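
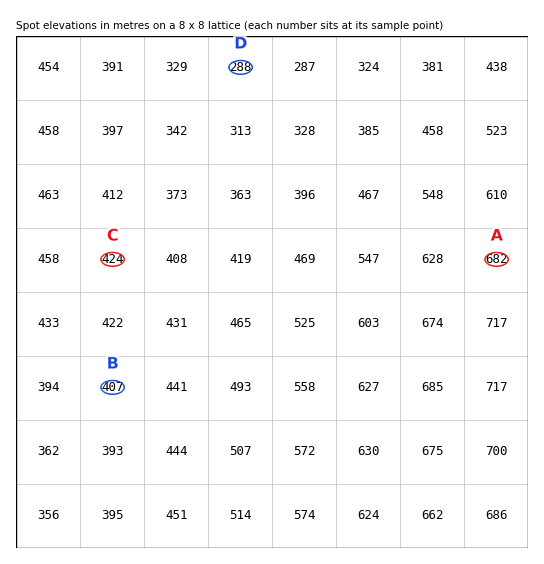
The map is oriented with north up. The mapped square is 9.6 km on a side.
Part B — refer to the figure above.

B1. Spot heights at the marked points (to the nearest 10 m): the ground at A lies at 680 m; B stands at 410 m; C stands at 420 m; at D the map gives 290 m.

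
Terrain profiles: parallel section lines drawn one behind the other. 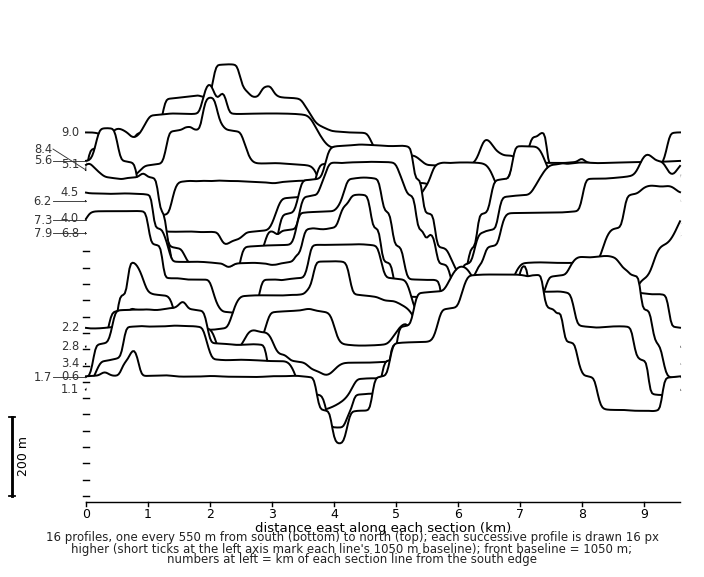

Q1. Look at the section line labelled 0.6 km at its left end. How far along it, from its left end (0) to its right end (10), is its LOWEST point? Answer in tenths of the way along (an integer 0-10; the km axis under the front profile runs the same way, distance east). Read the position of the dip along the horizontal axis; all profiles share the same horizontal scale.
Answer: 4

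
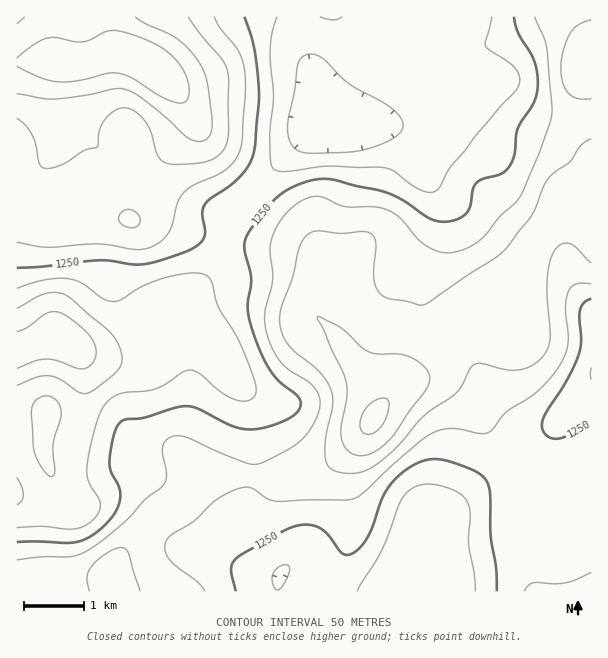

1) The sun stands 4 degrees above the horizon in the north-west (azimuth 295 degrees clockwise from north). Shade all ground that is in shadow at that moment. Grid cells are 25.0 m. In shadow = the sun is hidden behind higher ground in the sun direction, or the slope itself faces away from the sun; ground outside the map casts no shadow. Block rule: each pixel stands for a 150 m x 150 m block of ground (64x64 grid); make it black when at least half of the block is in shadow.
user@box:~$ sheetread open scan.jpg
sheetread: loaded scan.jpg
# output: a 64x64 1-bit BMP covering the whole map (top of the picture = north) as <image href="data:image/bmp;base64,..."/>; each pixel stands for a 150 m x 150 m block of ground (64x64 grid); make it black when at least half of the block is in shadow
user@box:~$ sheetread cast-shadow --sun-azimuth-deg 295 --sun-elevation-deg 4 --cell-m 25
<image width="64" height="64" href="data:image/bmp;base64,Qk0+AgAAAAAAAD4AAAAoAAAAQAAAAEAAAAABAAEAAAAAAAACAAATCwAAEwsAAAIAAAAAAAAA////AAAAAAAAAAHwD/AAAAAMAHgH+AAAAAwAfAf8AAAADgB+B/4AAAAHAH8D/gAAAAIAP4P/AAAAAAAfg/+AAAAAAA+D/+AAAAAABwP/8AAAAAAAA//4AAAAAAAD//wAAAAAAAf//wAAAAAAB///AAAAAAAD//+AAAAAAAP//4AMAAAAA///gA4AAAAB///gDgAAAAD//+AOAAAAAP//+A4AAAAAf///BgAAAAB///8AAAAAAD/x/wAAAAAAH/D/AAAAAAAP4P8AAAAAAADAfwAAAAAAAAA/AAAAAAAAAD8AAAAAAAAAP3wAAAAAAAA//gAAAAAAAD/+AAAAAAAAP/4AAAAAAAB//gAAAAAAAH/+A+AAAAAAf/+D/gABAAA+//f/AAHAADw/9/8AAcAAPA/n/wABwAA4A8f/AADAABAAA/8AAAAAAAAD/wAAAAAAAAH/gAAAAAAAAP/gAAAAAAAA//gAAAAAAAB//gAAAAAAAH//wAAAAAAAP///AAAAAAAP//+AAAAAAA///4AAAAAAB///gAAAAAAH//+AAAAAAAf//4AAAAAcD///AAAAAfwP//4AAAAH/B///AAAAA/4P//4AAAAB/A///AAAAAB4H//4AAAAAAAf//gAAAAAAA5/8AAAAAAAAD/gAAAAAAAB/8AAAAAAAAP/gAAAAAAAA94AAAAAA=="/>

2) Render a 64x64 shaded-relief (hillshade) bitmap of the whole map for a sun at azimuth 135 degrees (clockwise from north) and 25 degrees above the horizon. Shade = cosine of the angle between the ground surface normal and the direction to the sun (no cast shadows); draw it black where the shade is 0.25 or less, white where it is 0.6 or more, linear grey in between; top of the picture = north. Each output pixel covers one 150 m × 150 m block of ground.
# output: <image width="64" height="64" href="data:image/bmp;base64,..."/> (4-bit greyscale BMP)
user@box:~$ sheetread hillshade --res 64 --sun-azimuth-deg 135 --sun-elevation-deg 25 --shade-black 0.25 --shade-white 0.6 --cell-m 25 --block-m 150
<image width="64" height="64" href="data:image/bmp;base64,Qk12CAAAAAAAAHYAAAAoAAAAQAAAAEAAAAABAAQAAAAAAAAIAAATCwAAEwsAABAAAAAAAAAAAAAAABEREQAiIiIAMzMzAERERABVVVUAZmZmAHd3dwCIiIgAmZmZAKqqqgC7u7sAzMzMAN3d3QDu7u4A////AGZniHZWeJmHdmd4mZqZh2VWebzcqXdmZ3ZUM0RWVURVVVZ3ZUV4mYd3d3iJmqmHZVVorNy5h2ZndlRERWZmVERERFVDNGiZiHd3eImqqph2VWeb3cqHdnd2VURFZ3dUQzMzMyECR5mYiIiImau7uYdlZ5vN25h3d3ZVRVZniHVEIiIhAAAliZmZmZmZq8zLqHZnis3cqHd3dlRVZneIh1USIhEAAANomZmZmZmavMy5h3eKvdyph3dlREVneImYdhIiIgAAAEeZmqqpmZmrzMuYd4m83LmHd2VDRWeImZmHIjREMQAAJXiZqqmYiJq8y6mIibzcuYh3ZUM1Z4iZmZg0RnZTEAATZ4maqpmIiau7upiJvNy6mId2QzRniJmZmUVXiYZDEBNGd4mqqYiImqu6qZq83cqYiHZUNFZ4iZmZVWeal2VDI0VmeJqpmIiJmqqqqr3u26mYh2VEVmd4iZlWZ5mHZmVERVZ4mamYh3iJmqq7zv/supmYdlVWZneIiGZnmYZWZlVVVmeImZh3d3eImrzf//3LqZmHdmd2ZneIZniIdUVmZlZmZ3eIh3ZmZmeJrN///tuqmZiHd3dmZndmeJhkNFZmZmZmd3d3ZmVVVWeb3///3LqZmZiIh2ZVZmZ4mWQjVmZVZmZmZmZVVVRERXnP///supmZmZiHdlRVVXmpdCJGZVVWZmZmVURERDMzV63///26mZmZmYh2VERVaaqFIjVlREVmZmZUQzMzIRI1i+///bqZmZmZmIdlRFVoq5UyNVVDNFZmZVRDMzIQABNpvv/+y6mZmqqpmHVUVWiqljEkVUMzRWZmVURDMhAAAkec7/7cqpmqq7uphlVVV4mGMRNEQzNFZmZlVVVUMQACNXrO/ty6mZq7zMuYZTRFeHUxEjRDM0VmZmZVZnZTISI0aKzd3LqpmqvN3bl2IjRmZCESNEQzRWd3ZmZniHVDNERWirzMu6mZqr3u3JgBE1ZUIRI0RERGd3dmZmeJh1VVVVVomqu6qZmavN7tuhESRVQyI0VVRFZ3d2ZVZ4mHZmZlVVeImaqZmZmr3v/cMiNFVDM0VmZVVnd3ZVRWiId2d2ZVVnd4iZmJmarN/+1lVVVVREVnd2Zmd3dlREZ4h3d3dmVWZneIiIiZmrzv7ph3d2ZVVneHd2d3d2VDRXd3d3d3ZmZmd3iIiImZq97tupmId2Z3eId3d3d3ZDM1Z3d3d3d2Z3d3eIiIiZmrzd3LupmHeIiIh3d3d3ZkMiRXd3d4h3d3d3d4iIiZmau8zNzLqYiImZmId3d3dlQyI0Z3d3iHd3d3dnd3iJmaq8zd3dyph4iZmZiId3ZmVDERNWd3iIh3d3dmZmd4iZqrzd7u7bmHiJmqqZiHZmVUMREkVneIiHZmZlVVVmeImqvN3t7typiImaq6qZh2ZVQyESNWd4iYh2ZmVERFVniZq8zN3e7cqZmZq7u7qYdmVUMiI1Z3iJmHZmZUQzNFZ4mru7vN3t3Lqqq7zMy6mHZlVDM0VneImph2ZlVDMjRWiauqmbvN3cy7u7zd3cuph2ZURERWd3iaqYd2ZUMiI0Z5qqmIqrvM3My7vN3dzLqXZVRERFZmd4mpmHdlVDIjRWiqqYeZmqu8zLu83dzLupdlQzRFVWZmeZmYd2VUMyI0V5qpd5mYmZqqqqvMzLqph2UzM0RVVVVniZh2ZVRDMjNGiZmHmYiIiIiImru7upmHZDIiNFVVRFZ4iHZUREMyIzV4mHepmHd3d3d4mru6qYdkMhIkVWVERFZ3dlREQzMiJFeId6qZh3dmZneJq7uqmHUyERNFZlQzRWZmVEREQzIjRndmmamYh3dnd4mrzMu6l1MRETRmVDNEVmVURFVUMhI2d2aJmZmId3d4iavN3dy5dCEAE0VUREVWZVREVVVCETV3dniJmZiHiIiIm83d7tyXQhABJEREVWZmVERFVUMRJGd3d4iZmIiIiIiavN7v/slkIAASMzRWd3ZUM0RVQxEjV3d3eImYiIiHd4mrze/+25ZCEAEiI0VndlQzRFVTISNWd3d3iIiIiId3eJrN7v7sqGQyESIiNFZ2VEREVVQyI0Z3d3eIiIiId2Z3irze7u26h1QzMyIzVmZlREVVVUMzRWZ3d4iIiIh3ZmeJrN3d3cuYdlVURERWZ2VEREVVQzNFVnd4iIiJmIdmd4mrzd3d3LmHdmZlVVZ3dlRENERDM0VWiImZmZmZh3d4iavM3d3cupiHd3d2d3h2VUMzMzM0VmaZmqqqqqqYiImaq7zd3dzLqYiIiId4iIdlVDIjMjRXiKqrvMzMy6mImqq7vM3d3MupmIiIiIiIiHZlQzIiI1eaqqvM3d3cqZmaq7u7zd3Lu6mYiIiIiIiIiHZUQyESR5qqqrzN3dypmZqqq7vN3MuqqYiIiIiIiJmZmHZUMhE2iZmZmru8y6mJmZmqqrzcuqmYh3iIiIiImZmZmHZCESV4d3eIiJmZiIiIiZmZrMy6qZiHd4iId4iJmZmYh1QhE2dWZmZmZ3d2Z3eIiIibzMupmId4iIh3d4iIiIiHZTESRURVZmVVVVVVZneIeJq8y6qZiIiIiHd3d3d3d3dlQyI0M0VWZVVURERWd4iIiau7qpmYiIiHd2Z3d3ZmZmZUMzQzRVZlVVVVRFZ4iIiJq7qqmZmZiHd2ZmZmZlVVVmVURDNFZmVWZmVVVniJiImqqpmZmaqYd3ZndmZlVERVZmZV"/>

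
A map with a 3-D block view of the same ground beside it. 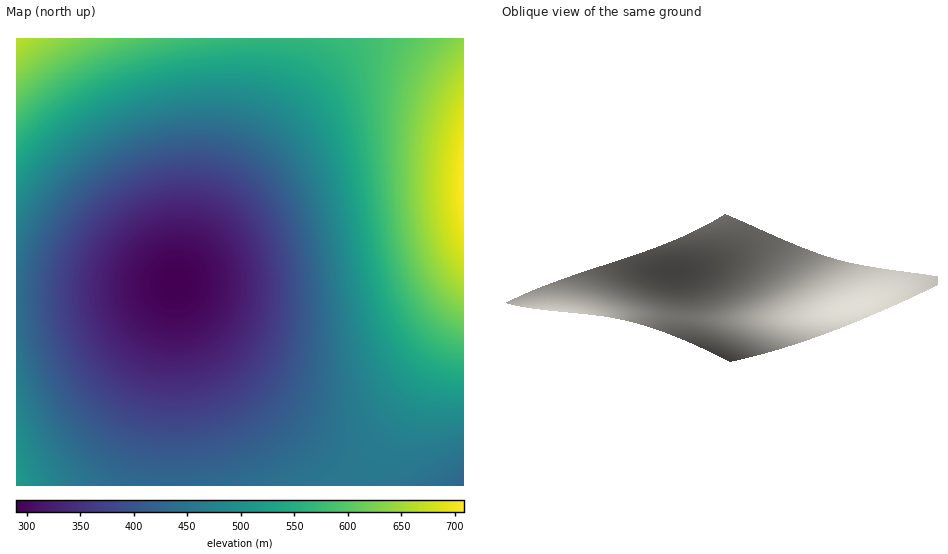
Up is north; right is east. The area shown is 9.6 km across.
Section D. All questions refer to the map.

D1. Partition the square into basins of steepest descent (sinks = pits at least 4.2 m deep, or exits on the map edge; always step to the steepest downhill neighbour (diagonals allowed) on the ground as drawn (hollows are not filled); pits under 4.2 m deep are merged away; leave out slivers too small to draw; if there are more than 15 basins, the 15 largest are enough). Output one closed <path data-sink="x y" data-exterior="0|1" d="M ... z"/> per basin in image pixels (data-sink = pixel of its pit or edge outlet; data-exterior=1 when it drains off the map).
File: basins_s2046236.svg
<path data-sink="176 282" data-exterior="0" d="M463 38l-447 1 1 447 346 0 2-2 29-56 70-121z"/><path data-sink="463 485" data-exterior="1" d="M463 308l-81 141-18 37 100-1z"/>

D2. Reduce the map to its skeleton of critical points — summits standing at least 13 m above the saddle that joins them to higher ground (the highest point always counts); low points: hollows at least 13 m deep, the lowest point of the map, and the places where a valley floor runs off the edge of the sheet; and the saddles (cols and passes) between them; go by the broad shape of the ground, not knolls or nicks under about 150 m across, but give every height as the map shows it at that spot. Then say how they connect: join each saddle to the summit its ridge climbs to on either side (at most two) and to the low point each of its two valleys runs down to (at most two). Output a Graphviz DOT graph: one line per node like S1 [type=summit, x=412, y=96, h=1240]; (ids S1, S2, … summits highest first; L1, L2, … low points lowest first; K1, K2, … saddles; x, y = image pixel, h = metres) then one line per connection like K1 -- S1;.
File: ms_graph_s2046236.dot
graph terrain {
  S1 [type=summit, x=463, y=184, h=709];
  S2 [type=summit, x=17, y=39, h=666];
  S3 [type=summit, x=17, y=485, h=521];
  L1 [type=low, x=176, y=282, h=290];
  L2 [type=low, x=463, y=485, h=426];
  K1 [type=saddle, x=276, y=39, h=566];
  K2 [type=saddle, x=368, y=477, h=458];
  K3 [type=saddle, x=17, y=299, h=444];
  K1 -- S1;
  K1 -- S2;
  K1 -- L1;
  K2 -- S1;
  K2 -- L1;
  K2 -- L2;
  K3 -- S2;
  K3 -- S3;
  K3 -- L1;
}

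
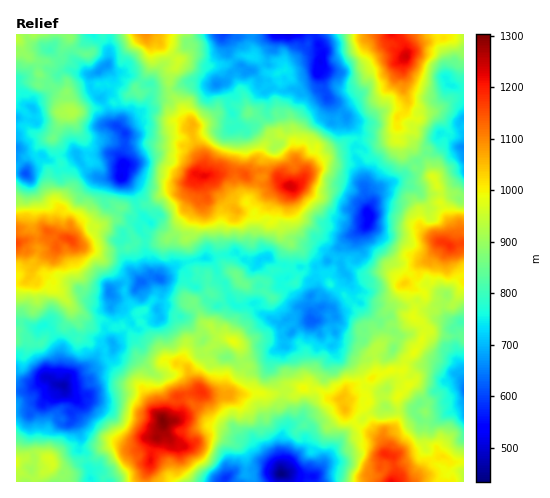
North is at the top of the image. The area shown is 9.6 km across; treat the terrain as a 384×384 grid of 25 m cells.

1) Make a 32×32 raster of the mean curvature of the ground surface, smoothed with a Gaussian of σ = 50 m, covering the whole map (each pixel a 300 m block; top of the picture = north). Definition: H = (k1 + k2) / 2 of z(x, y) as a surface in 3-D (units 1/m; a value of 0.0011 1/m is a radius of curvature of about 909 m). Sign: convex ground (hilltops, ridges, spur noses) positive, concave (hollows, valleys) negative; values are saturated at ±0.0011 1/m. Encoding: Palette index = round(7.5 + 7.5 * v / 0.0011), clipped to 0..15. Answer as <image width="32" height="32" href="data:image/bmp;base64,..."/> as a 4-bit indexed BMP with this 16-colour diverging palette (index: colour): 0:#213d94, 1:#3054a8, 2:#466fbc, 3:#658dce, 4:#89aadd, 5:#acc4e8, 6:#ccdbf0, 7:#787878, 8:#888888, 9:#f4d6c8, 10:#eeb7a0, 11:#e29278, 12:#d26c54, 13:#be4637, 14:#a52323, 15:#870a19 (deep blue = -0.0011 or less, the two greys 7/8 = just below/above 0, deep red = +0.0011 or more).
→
<image width="32" height="32" href="data:image/bmp;base64,Qk12AgAAAAAAAHYAAAAoAAAAIAAAACAAAAABAAQAAAAAAAACAAATCwAAEwsAABAAAAAAAAAAlD0hAKhUMAC8b0YAzo1lAN2qiQDoxKwA8NvMAHh4eACIiIgAyNb0AKC37gB4kuIAVGzSADdGvgAjI6UAGQqHAGrJolOtOYIByQBQt+iceVeW+FUsn0mcU5YhtyJdqkate9kqvYie/0uoVplIeO13xTVWV+i9xFd0SYmXs4zXNM0XlEZief7CZMdzVo5GWig4dGtDRZ2WSYmImTeueSocaDlQg3iZbs+evbn7rXY9pYiAEWaZ1AGYd2N6x0uOmck1xmZ1hIfuo0OmV4oziFtnk52F2GOWp4daxSOVRZxV+EaWmZhXeXilr4qUpnank26KVSiqinUGP7eEN0KDyFnJQUwdtie7OsUjRLZWOEiFhouJvSoKKXyYpai5ZYpUfJoIqmWHKDQIak26eKfDlr10d0anpOR1ZWZ7MnZlZ2jVqpWlyP2mtragcIM7tmhobGnNl67mUabopHaHqHeTRSdv6ZmpmNdSOZx9mJikijCb4n2Ieng8dxmeXGZad3RAl8WVdtppune8mVUYj8mmdWtVpgOFoEB2qvy31d75OQVEX8kHiVvABbXLy9i3zpdniFu4WFYaJWh4jphsC5e1V5t3gWv2q8VJeZYCKXeeeWfcsleBibEAhcr6U1WZoxM0rKdiYd76p2OJ1bL5ipZlaFyaxlOKgVvmibCoooVkCGp7lGpufIaloZUxB6V4pKiku5gEanUxByt+t6YXnZAgpb6kCahYrwg9eLlY242TWrae+UVlKnU27MRYBnhnpDjpyoes"/>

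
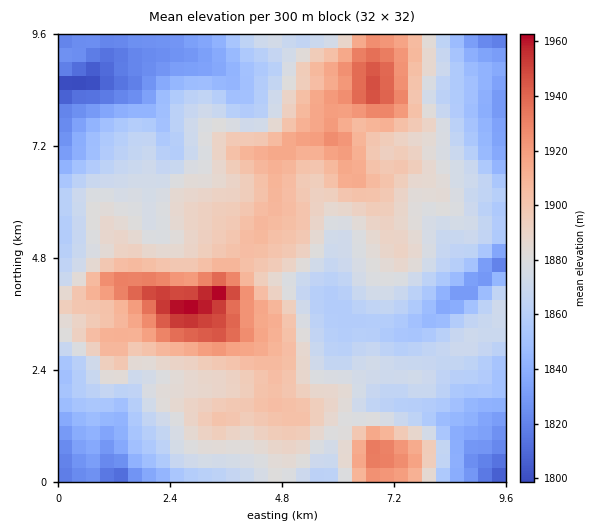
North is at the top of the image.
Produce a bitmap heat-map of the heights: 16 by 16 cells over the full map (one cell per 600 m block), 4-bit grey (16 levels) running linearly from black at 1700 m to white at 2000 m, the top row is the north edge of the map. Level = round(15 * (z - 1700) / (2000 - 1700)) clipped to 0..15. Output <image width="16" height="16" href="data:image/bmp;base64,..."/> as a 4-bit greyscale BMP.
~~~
<image width="16" height="16" href="data:image/bmp;base64,Qk32AAAAAAAAAHYAAAAoAAAAEAAAABAAAAABAAQAAAAAAIAAAAATCwAAEwsAABAAAAAAAAAAAAAAABEREQAiIiIAMzMzAERERABVVVUAZmZmAHd3dwCIiIgAmZmZAKqqqgC7u7sAzMzMAN3d3QDu7u4A////AGZniJmYq7l2d3iZmqmrqXZ3iZqqqpmId4mZmaqpmIiIiqqqqqiIiIiau8zLqIiIiaq83cqYiId4mru7upiZmHeJmZqqqZmZiImZmqqpmpmYiZmZqqqqmZh4iImrqrqph3eIiZq7uqmHZneIiKu8uYdVZnd4m8y5h2ZmZ4iZu7l2"/>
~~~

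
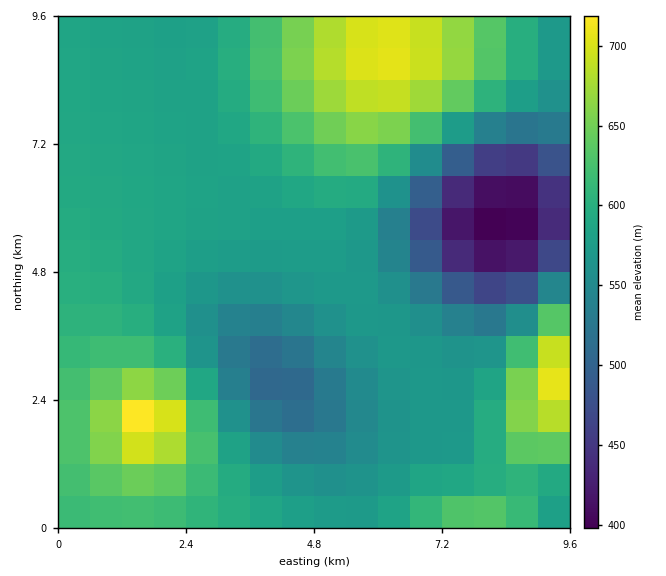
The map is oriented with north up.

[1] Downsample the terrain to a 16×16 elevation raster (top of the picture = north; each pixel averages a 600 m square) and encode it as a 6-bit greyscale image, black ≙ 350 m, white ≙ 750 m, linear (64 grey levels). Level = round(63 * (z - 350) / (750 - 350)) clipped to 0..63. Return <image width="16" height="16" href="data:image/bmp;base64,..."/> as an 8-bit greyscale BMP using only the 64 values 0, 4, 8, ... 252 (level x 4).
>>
<image width="16" height="16" href="data:image/bmp;base64,Qk02BQAAAAAAADYEAAAoAAAAEAAAABAAAAABAAgAAAAAAAABAAATCwAAEwsAAAABAAAAAAAAAAAAAAEBAQACAgIAAwMDAAQEBAAFBQUABgYGAAcHBwAICAgACQkJAAoKCgALCwsADAwMAA0NDQAODg4ADw8PABAQEAAREREAEhISABMTEwAUFBQAFRUVABYWFgAXFxcAGBgYABkZGQAaGhoAGxsbABwcHAAdHR0AHh4eAB8fHwAgICAAISEhACIiIgAjIyMAJCQkACUlJQAmJiYAJycnACgoKAApKSkAKioqACsrKwAsLCwALS0tAC4uLgAvLy8AMDAwADExMQAyMjIAMzMzADQ0NAA1NTUANjY2ADc3NwA4ODgAOTk5ADo6OgA7OzsAPDw8AD09PQA+Pj4APz8/AEBAQABBQUEAQkJCAENDQwBEREQARUVFAEZGRgBHR0cASEhIAElJSQBKSkoAS0tLAExMTABNTU0ATk5OAE9PTwBQUFAAUVFRAFJSUgBTU1MAVFRUAFVVVQBWVlYAV1dXAFhYWABZWVkAWlpaAFtbWwBcXFwAXV1dAF5eXgBfX18AYGBgAGFhYQBiYmIAY2NjAGRkZABlZWUAZmZmAGdnZwBoaGgAaWlpAGpqagBra2sAbGxsAG1tbQBubm4Ab29vAHBwcABxcXEAcnJyAHNzcwB0dHQAdXV1AHZ2dgB3d3cAeHh4AHl5eQB6enoAe3t7AHx8fAB9fX0Afn5+AH9/fwCAgIAAgYGBAIKCggCDg4MAhISEAIWFhQCGhoYAh4eHAIiIiACJiYkAioqKAIuLiwCMjIwAjY2NAI6OjgCPj48AkJCQAJGRkQCSkpIAk5OTAJSUlACVlZUAlpaWAJeXlwCYmJgAmZmZAJqamgCbm5sAnJycAJ2dnQCenp4An5+fAKCgoAChoaEAoqKiAKOjowCkpKQApaWlAKampgCnp6cAqKioAKmpqQCqqqoAq6urAKysrACtra0Arq6uAK+vrwCwsLAAsbGxALKysgCzs7MAtLS0ALW1tQC2trYAt7e3ALi4uAC5ubkAurq6ALu7uwC8vLwAvb29AL6+vgC/v78AwMDAAMHBwQDCwsIAw8PDAMTExADFxcUAxsbGAMfHxwDIyMgAycnJAMrKygDLy8sAzMzMAM3NzQDOzs4Az8/PANDQ0ADR0dEA0tLSANPT0wDU1NQA1dXVANbW1gDX19cA2NjYANnZ2QDa2toA29vbANzc3ADd3d0A3t7eAN/f3wDg4OAA4eHhAOLi4gDj4+MA5OTkAOXl5QDm5uYA5+fnAOjo6ADp6ekA6urqAOvr6wDs7OwA7e3tAO7u7gDv7+8A8PDwAPHx8QDy8vIA8/PzAPT09AD19fUA9vb2APf39wD4+PgA+fn5APr6+gD7+/sA/Pz8AP39/QD+/v4A////AKisrKiknJSQjIyUpLC0qJCstLy0qJyQiISIjJSYnKCYsMDc0KyUgHh4gIiMjJy0tLDE6NyohGxocHyEiIycxNSsuMS8mHRkZHCAiIyIlMDgpKiooIhwaGx4hIiIiIis2KCgnJSEeHR8hIiIhHhwgLSgnJiQiISEiIyMhHBYSFB8nJyYlJCMjIyMiHhYOCgsTJyYmJSUkJCQkIx4TCwgIDiYmJiUlJSUmJyYhFw4JCQ8mJiUlJSUmKCssKCAXERAVJiYlJSUmKCwvMTArJB4bHCYlJSUlJyovMzU2My4oJCElJSUkJScrMDQ3ODYyLScjJSUlJCUnKzA0Nzg2Mi0nIw="/>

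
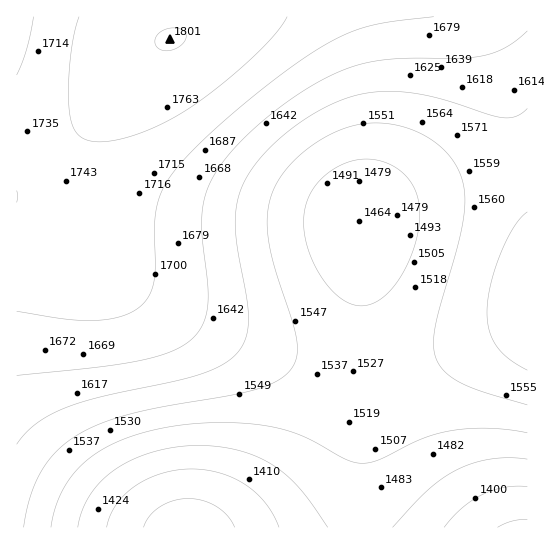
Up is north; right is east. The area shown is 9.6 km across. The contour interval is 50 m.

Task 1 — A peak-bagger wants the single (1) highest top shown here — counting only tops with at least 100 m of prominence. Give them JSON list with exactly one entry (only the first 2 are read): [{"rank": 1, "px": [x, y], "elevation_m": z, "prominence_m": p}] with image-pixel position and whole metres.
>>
[{"rank": 1, "px": [170, 39], "elevation_m": 1801, "prominence_m": 476}]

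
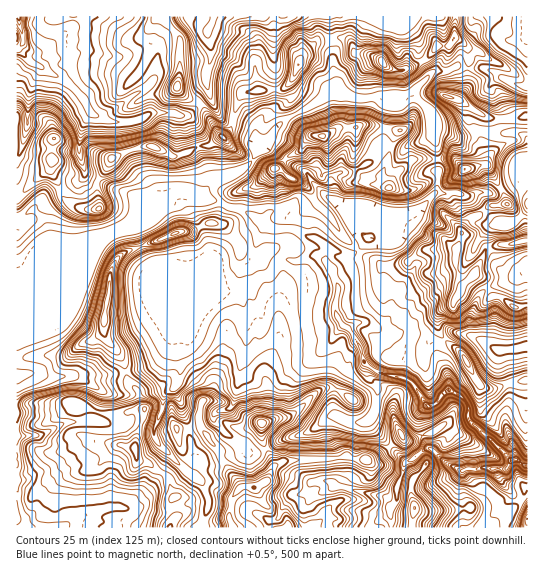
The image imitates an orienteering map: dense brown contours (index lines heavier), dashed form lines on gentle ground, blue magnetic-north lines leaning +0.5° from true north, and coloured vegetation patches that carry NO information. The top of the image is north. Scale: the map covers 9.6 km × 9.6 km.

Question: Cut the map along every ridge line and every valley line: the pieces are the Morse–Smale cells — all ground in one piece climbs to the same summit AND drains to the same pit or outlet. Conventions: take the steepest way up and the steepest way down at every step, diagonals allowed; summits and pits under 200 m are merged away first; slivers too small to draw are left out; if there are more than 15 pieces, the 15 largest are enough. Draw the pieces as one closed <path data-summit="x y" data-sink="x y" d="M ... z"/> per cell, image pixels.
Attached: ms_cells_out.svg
<path data-summit="254 487" data-sink="515 459" d="M183 192l-9 1-11 8-13 3-6 14-5 5-37 16-11 11-10 16-16 20-12 11-8 4-22 23-7 3 1 201 474 0 10-11 18-14 4-5 1-9 4-3-1-139-27 4 0 12 9 23 0 15-4 13 0 11 10 26 1 8-5 1-42-39-1-15-9-11-12-4-12 13-9 1-10-18-7-7-28-7-17-11-4-16-8-13-12-11-4-8-1-9 4-18-8-20-6-6 3-12-7-8-26-12-26-1-27-19-11-1-13-7z"/><path data-summit="465 169" data-sink="515 459" d="M463 67l-30 5-21 22 17 16 4 8 4 35 0 36-15 19-9 5-26 4-11 10-7 12-6-5-6-9-3-17-9-1-19-11-21 12-20 0-15 4-6 9 0 4 9 4 22 0 11 7 11 3 11 10-3 12 6 6 8 20-4 18 1 9 4 8 12 11 8 13 4 16 5 5 16 8 24 5 7 7 10 18 9-1 12-13 12 4 9 11 1 15 42 39 4 0-2-14-8-21 0-11 4-13 0-15-9-23 0-12 28-5 0-229-37 2-33-19 6-7 4-11 0-13z"/><path data-summit="222 137" data-sink="18 17" d="M329 16l-114 0-7 14 3 29-4 11 0 16 2 9-23 21-28-4-8 1-11 7-13 3-20-3-15-7-7-14-18-18-25-14-12 26-2 37-6 20-5 7 0 40 3-1 31-28 10 18 3 11 7 7 15 5 13 0-2-24 17-28 29-10 12 0 17 9 7 0 19-9 13-2 9-8 4 0 8-8 8-30 6-7 37-3 9-7 12-28 14-13 14-3z"/><path data-summit="322 137" data-sink="515 459" d="M338 92l-9 1-16 12-28 15-10 10-8 13-11 8-4 10-7 7-15 8-15 4-15 17 22 6 9 5 11 1 21 15 7-12 15-4 20 0 21-12 19 11 10 2 2 16 10 14 20-22 26-4 9-5 14-17 3-10-4-55-6-16-16-15-16 5-10 0-5-3-25 2z"/><path data-summit="222 137" data-sink="515 459" d="M330 39l-13 2-14 13-10 24-11 11-37 3-6 7-8 30-8 8-4 0-9 8-13 2-19 9-7 0-17-9-12 0-29 10-17 28 2 24-13 0-15-5-7-7-3-11-10-18-34 30 0 21 7-2 10-8 2 2 8 7 4 8 6 21 32 12 6-9 15-14 33-13 5-5 6-14 13-3 15-9 21 5 3-1 13-16 15-4 15-8 7-7 4-10 11-8 8-13 10-10 28-15 16-12 7-2z"/><path data-summit="254 487" data-sink="18 17" d="M214 16l-197 0-1 33 3-2 0 2 12 14 35 18 18 18 7 14 15 7 20 3 13-3 11-7 8-1 28 4 23-21-2-9 0-16 4-11-3-29z"/><path data-summit="382 62" data-sink="18 17" d="M455 16l-125 0-1 17 2 6 10-2 9 4 7 12 20 4 9 10 16 4 23-11 12-13 9 0 6-5 3-4z"/><path data-summit="382 62" data-sink="515 459" d="M341 37l-10 2 5 52 21 8 45 0 9-4 22-23 16-1 6-4 12 1 2-5-4-18-8-6-3 0-8 8-9 0-16 16-19 8-5 0-11-4-9-10-20-4-6-11z"/><path data-summit="465 169" data-sink="515 459" d="M33 209l-17 12 1 106 6-3 22-23 13-8 15-16 12-18-32-12-10-29z"/><path data-summit="382 62" data-sink="527 17" d="M527 16l-70 0-2 22 8 5 5 7 0 17 21 2 26 15 12 1z"/><path data-summit="465 169" data-sink="527 17" d="M483 68l-15 1-1 18-6 10-4 2 34 20 26 0 10-3 1-30-13-2-14-7-6-5z"/><path data-summit="465 169" data-sink="18 17" d="M18 48l-2 2 1 106 4-6 6-20 2-37 11-22 0-4-9-4z"/><path data-summit="254 487" data-sink="527 519" d="M527 487l-3 2-1 9-4 5-18 14-9 9 1 2 35-1z"/>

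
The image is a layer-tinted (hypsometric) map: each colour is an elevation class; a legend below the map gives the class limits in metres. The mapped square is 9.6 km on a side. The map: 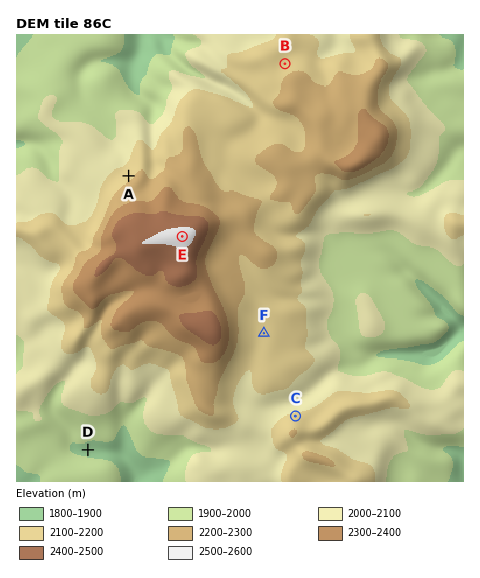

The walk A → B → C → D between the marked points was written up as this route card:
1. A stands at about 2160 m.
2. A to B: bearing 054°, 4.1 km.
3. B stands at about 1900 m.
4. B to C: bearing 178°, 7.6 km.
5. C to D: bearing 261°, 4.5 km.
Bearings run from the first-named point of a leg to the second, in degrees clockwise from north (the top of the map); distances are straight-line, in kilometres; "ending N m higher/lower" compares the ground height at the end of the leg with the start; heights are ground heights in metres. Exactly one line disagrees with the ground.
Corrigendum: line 3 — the height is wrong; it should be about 2150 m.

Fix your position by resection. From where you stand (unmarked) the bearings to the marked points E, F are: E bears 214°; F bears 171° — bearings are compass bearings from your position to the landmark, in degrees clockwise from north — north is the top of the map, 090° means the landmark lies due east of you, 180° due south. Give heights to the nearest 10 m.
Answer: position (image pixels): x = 236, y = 157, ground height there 2170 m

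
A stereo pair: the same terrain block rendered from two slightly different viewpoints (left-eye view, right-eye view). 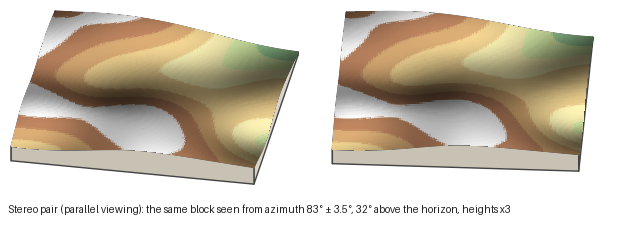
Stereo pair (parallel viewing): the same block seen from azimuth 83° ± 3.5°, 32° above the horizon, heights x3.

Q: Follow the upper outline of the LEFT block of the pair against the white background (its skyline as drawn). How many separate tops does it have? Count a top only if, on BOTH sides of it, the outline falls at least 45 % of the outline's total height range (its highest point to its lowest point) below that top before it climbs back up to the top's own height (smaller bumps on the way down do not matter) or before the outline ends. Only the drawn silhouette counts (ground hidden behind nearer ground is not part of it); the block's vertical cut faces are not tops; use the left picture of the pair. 0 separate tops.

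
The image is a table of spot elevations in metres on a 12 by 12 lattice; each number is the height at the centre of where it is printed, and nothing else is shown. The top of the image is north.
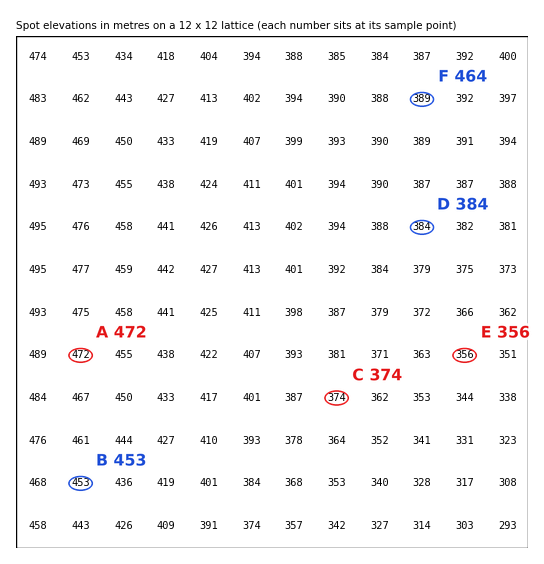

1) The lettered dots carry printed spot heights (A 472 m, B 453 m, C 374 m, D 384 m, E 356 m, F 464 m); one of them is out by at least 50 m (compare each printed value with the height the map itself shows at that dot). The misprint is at F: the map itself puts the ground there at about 389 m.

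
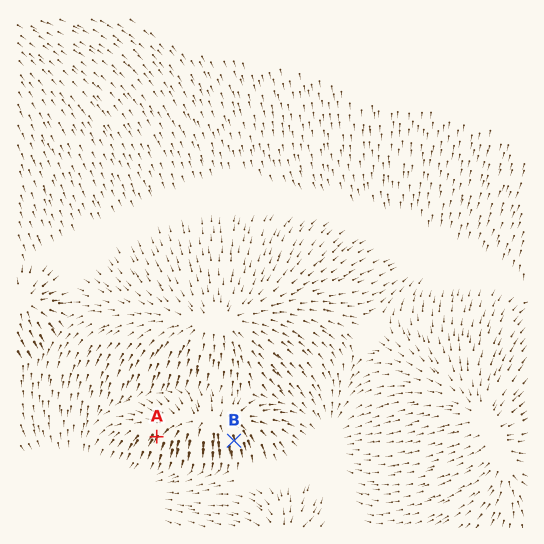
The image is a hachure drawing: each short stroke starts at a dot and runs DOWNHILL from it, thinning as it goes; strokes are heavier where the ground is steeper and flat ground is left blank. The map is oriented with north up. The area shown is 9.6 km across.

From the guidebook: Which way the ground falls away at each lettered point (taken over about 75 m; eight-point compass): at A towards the SW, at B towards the S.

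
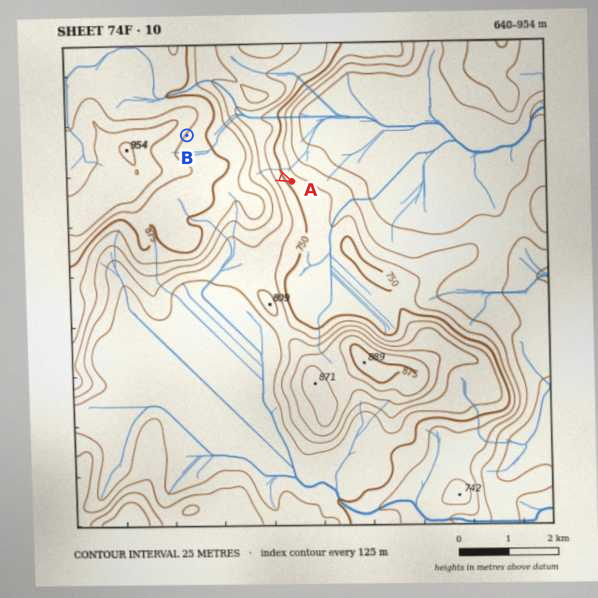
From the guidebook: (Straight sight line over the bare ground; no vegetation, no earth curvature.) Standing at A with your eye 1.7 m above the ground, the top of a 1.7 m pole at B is out of sight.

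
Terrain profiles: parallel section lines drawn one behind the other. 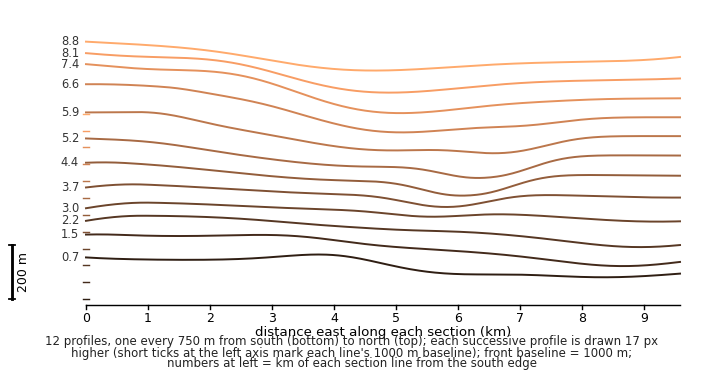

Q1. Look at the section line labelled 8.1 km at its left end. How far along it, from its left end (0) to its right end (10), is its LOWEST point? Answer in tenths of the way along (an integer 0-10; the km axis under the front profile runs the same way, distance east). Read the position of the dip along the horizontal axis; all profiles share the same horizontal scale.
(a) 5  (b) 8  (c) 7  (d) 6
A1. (a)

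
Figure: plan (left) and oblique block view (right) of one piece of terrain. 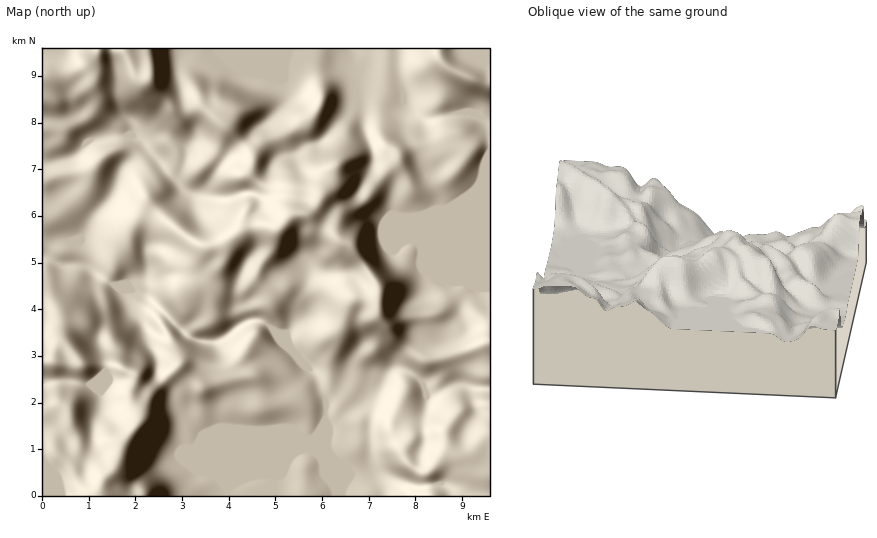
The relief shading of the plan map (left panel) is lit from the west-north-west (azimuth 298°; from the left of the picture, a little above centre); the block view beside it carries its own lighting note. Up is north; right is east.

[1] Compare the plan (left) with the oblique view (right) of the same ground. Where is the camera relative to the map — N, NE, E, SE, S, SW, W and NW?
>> E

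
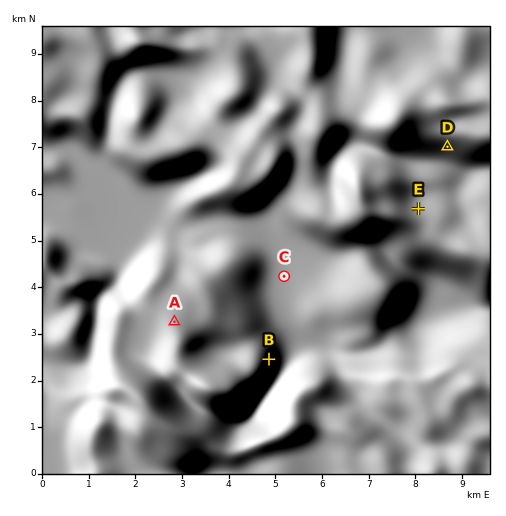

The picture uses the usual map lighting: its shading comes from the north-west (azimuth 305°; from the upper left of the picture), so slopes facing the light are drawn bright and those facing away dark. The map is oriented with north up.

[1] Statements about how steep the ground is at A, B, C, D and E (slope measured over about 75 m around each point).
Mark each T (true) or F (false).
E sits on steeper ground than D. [F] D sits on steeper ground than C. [T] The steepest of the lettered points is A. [F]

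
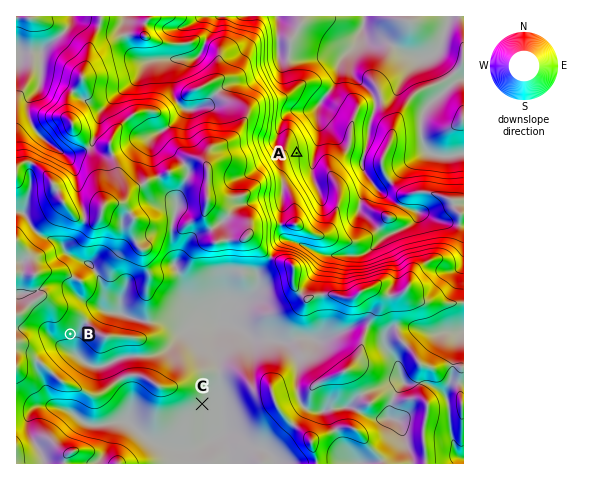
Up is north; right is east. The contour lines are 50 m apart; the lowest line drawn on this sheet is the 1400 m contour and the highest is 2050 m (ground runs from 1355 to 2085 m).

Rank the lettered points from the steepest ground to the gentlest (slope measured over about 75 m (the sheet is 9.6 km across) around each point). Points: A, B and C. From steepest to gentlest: A B C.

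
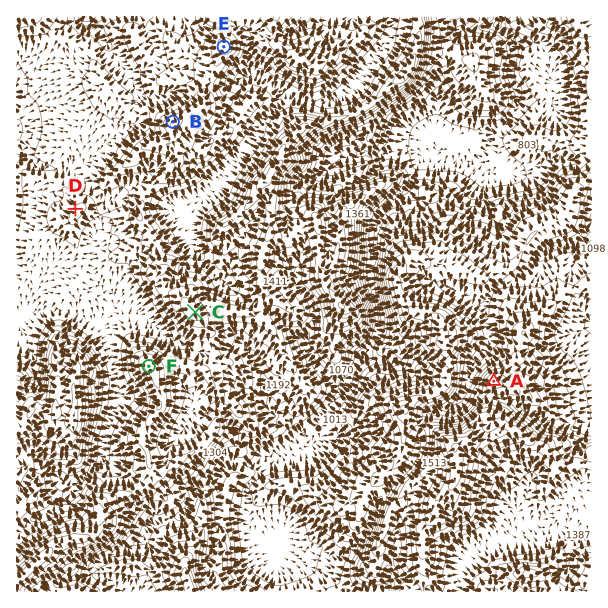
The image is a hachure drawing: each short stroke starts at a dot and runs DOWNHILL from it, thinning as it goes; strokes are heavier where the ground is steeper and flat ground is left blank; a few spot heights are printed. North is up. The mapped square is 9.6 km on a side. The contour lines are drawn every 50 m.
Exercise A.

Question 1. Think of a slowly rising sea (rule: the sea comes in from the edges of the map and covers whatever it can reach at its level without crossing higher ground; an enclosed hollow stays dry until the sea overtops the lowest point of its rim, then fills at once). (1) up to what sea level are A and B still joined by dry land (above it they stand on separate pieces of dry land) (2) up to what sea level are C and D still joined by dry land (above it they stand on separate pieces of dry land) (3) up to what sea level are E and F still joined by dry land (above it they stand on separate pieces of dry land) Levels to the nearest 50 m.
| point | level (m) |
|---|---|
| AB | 1050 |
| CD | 1300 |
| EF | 1350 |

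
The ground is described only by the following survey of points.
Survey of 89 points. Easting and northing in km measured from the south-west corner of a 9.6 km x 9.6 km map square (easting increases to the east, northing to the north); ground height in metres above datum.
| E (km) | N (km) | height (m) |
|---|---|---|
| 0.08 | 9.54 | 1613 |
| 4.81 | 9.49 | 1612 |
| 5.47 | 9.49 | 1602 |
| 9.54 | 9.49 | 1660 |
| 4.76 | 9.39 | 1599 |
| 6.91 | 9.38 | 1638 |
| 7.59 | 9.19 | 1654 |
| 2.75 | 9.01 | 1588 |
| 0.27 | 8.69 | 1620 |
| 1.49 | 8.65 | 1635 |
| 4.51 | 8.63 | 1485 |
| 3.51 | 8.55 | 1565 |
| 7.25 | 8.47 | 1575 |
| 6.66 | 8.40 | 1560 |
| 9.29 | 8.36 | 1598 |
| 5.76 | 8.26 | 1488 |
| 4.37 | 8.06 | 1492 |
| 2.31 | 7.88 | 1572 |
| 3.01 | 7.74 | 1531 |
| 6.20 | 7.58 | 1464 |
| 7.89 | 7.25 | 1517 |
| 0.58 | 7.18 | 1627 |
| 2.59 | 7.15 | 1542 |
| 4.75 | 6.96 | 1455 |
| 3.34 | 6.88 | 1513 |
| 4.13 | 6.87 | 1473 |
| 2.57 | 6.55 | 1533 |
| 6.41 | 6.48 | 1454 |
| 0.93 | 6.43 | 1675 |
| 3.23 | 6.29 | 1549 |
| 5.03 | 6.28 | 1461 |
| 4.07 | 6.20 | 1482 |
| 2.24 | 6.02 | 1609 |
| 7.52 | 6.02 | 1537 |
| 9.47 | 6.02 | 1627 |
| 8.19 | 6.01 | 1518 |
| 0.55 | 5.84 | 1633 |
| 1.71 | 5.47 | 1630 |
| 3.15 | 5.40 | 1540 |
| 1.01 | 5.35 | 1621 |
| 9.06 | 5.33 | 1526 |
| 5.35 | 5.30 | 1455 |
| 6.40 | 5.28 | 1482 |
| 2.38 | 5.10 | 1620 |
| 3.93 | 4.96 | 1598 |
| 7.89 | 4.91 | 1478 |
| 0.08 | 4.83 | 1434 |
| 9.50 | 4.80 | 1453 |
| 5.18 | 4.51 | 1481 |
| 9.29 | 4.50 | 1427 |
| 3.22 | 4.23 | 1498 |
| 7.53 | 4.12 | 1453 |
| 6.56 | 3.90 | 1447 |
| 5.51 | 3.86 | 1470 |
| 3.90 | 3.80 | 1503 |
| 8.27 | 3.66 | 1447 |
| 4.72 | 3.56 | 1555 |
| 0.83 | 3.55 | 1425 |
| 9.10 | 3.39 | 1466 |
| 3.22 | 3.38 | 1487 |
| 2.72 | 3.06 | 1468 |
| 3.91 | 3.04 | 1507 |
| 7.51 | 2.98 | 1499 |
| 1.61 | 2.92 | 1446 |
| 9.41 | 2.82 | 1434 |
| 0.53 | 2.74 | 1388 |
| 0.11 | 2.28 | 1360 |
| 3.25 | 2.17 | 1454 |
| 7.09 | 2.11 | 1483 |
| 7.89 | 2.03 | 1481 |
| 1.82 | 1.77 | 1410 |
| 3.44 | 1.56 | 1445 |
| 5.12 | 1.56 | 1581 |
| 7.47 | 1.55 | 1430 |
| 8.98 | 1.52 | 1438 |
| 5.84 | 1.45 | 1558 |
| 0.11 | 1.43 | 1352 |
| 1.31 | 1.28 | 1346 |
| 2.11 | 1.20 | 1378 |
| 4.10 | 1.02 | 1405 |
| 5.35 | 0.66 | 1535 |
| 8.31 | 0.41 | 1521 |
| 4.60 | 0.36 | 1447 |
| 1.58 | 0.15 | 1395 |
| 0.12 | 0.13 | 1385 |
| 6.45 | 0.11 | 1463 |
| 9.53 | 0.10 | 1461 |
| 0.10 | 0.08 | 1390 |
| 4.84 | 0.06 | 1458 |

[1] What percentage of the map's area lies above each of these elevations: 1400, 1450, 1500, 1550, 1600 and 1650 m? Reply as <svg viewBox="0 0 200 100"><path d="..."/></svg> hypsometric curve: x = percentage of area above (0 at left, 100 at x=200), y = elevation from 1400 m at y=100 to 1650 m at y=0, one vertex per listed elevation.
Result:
<svg viewBox="0 0 200 100"><path d="M184 100l-22-20-65-20-34-20-35-20-21-20"/></svg>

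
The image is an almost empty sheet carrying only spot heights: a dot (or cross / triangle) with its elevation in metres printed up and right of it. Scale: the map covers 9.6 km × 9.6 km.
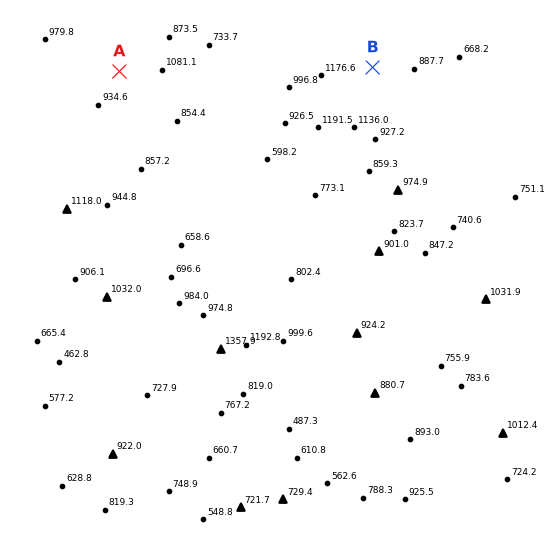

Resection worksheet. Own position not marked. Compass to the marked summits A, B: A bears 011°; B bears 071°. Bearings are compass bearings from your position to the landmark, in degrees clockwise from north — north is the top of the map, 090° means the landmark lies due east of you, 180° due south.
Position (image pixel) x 102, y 161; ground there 940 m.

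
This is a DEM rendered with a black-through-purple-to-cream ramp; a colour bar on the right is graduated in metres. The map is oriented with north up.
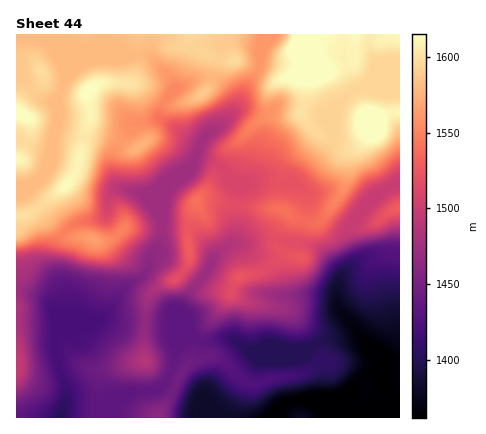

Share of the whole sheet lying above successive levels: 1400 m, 90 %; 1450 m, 70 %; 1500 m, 53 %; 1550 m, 33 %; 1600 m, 8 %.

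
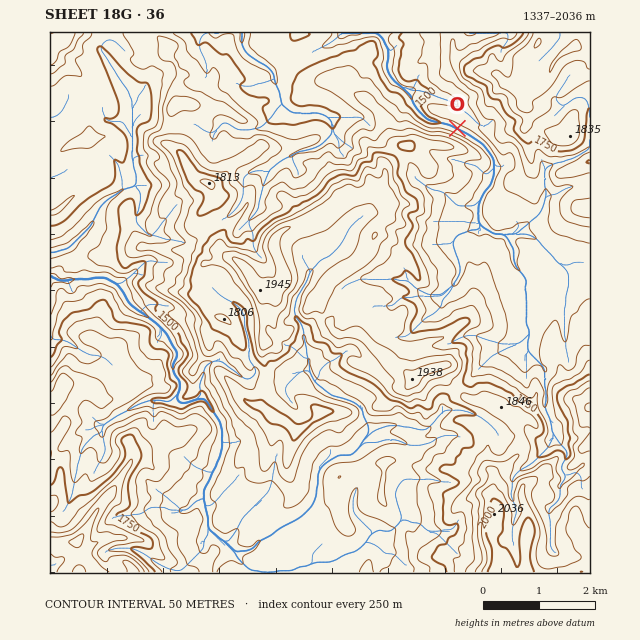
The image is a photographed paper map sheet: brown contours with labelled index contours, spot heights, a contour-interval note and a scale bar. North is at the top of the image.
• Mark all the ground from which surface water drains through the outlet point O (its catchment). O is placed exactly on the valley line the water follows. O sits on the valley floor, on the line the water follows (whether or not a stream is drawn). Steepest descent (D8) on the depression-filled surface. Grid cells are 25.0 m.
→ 24.156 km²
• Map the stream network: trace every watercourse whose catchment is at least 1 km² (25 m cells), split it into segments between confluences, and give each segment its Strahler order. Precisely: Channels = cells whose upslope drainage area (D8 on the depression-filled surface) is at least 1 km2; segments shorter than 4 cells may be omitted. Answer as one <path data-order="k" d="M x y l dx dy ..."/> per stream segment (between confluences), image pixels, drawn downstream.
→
<path data-order="1" d="M204 541l0-1 4-5 0-7"/><path data-order="3" d="M224 541l-16-13"/><path data-order="1" d="M429 531l-1 0-9-8-8 0-3-3-6 0-1 1"/><path data-order="3" d="M208 528l0-12-1-2 0-4-2-1 0-6-1-1 0-3"/><path data-order="2" d="M401 521l-10 10-8 0-2-1-3 0-5 3-4 4-2 4-12 11-9 2-6 3-2 2-6 2-1 1-16 0-8 4-7 0-7 5-16 0-1 1-16 0-1-1-7 0-3-2-13-12 0-3-12-13"/><path data-order="1" d="M242 520l-6 11-7 9 0 1-4 0"/><path data-order="1" d="M181 510l6 0 10-10 7-1"/><path data-order="1" d="M550 507l3-1 7-9 0-12 6-7 0-3-4-4 0-6 5-8 0-6-8-8 0-2-6-7"/><path data-order="3" d="M204 499l0-10 1 0 0-3 4-5 2-6 3-6 2-3 0-4 3-3 0-2 2-2 0-4 1-1 0-22-1-1 0-4-2-3-3-3-11-18-8 0"/><path data-order="1" d="M395 493l2 10 3 6 1 7 1 1-1 2 0 2"/><path data-order="1" d="M521 469l11-5 17-17 4-9 0-4"/><path data-order="2" d="M360 447l-8 8-14 0-3 3-9 4-7 7 0 3-1 2 0 12-2 2 0 8-1 1 0 3-3 6-11 11-20 10-10 8-12 6-7 9-3 0-2 1-8 0-3 1-11-11"/><path data-order="1" d="M405 444l-8-4-13 0-6 3-14 0-4 4"/><path data-order="2" d="M364 440l-2 3-2 4"/><path data-order="2" d="M553 434l-1-3 0-7-2-1 0-4-5-12 0-2 1-2 0-14-1-1 0-19-2-3-15-15 0-11 1-2 0-4"/><path data-order="1" d="M102 431l0-5 2-2 1 0 11-8 13-6 3-3 8-4 7-1 2-2 14 0 1 2 6 0 7-7"/><path data-order="1" d="M442 413l-16 17-8 0-2-2-4 0-1-1-9 0-1-1-14 0-2 1-7 1-5 3-9 9"/><path data-order="3" d="M197 399l-10 4-7 0-3-3 0-5"/><path data-order="3" d="M177 395l3-5 0-9-6-6 0-3-1-1 0-7 4-6 0-7-4-4-6-13-12-13-2 0-10-8-4-1-7-6-4-4-4-10-8-9-7-2-2-3-14 0-2 1-21 0-1 2-10 0-9-5"/><path data-order="1" d="M516 344l5-1 8-9"/><path data-order="1" d="M50 337l0-61"/><path data-order="2" d="M529 334l0-6-3-2 0-34-1-2 1-11-11-14 0-3-1-1 0-13-3-3-3-7-4-4"/><path data-order="1" d="M245 319l0 9 1 2 1 8 2 2 0 19 6 7 1 3 0 5-6 5-5 0-10-8-6-3-5-6-3-1-7 0-6 3-4 5 0 6-4 8 1 12-4 4"/><path data-order="1" d="M440 307l2-1 0-6 8-8 4-9"/><path data-order="1" d="M569 288l0-14-2-3-13-12 0-1-14-14 0-1-8-7-3 0-1-2-12 0"/><path data-order="2" d="M454 283l6-9 0-9-1-1 0-5-3-4 0-3-3-5 0-6 6-7 7-1 4-3 8 0 2-2 0-4"/><path data-order="1" d="M408 281l8 8 12 6 14 0 12-12"/><path data-order="1" d="M333 252l-4 5-5 1-3 3-2 0-1 3-9 8 0 3-1 1-1 6-10 15-3 15 1 1 0 4 6 6 1 5 2 2 0 10 1 1 0 4 2 2 0 8 1 2 0 4 1 1 0 10 5 9 18 15 4 0 2 1 4 0 5 3 3 0 6 3 7 7 0 6 6 10 0 8-5 4 0 2"/><path data-order="1" d="M152 236l-3 0-13-13 0-9 3-4 0-5 1-2 0-11-4-4 0-2-1 0"/><path data-order="3" d="M504 234l-10 0-6-4-4-2-4-4"/><path data-order="2" d="M516 234l-12 0"/><path data-order="3" d="M480 224l-2-1 0-18 2-2 0-3"/><path data-order="1" d="M256 212l3-3 0-7 1-2 0-4 2-1 1-10 3-4 0-3 3-4 0-3 1 0 1-3 2 0 10-9 5-2 3 0 0-2 9-4 11-1 10-5 11-11 0-13-6-5-5-2-2-1-26 0-12-8"/><path data-order="1" d="M459 206l15 0 6-6"/><path data-order="3" d="M480 200l4-8 7-7 0-3 3-6 0-17-4-7-9-9-5-3-7-6-20-10-11-1-2-2-8-1-12-11 0-2-2-2-2-6-1-2 0-2-2 0-7-7"/><path data-order="2" d="M135 186l-11 3-8 6-8 4-8 8-9 19-22 22-3 2-4 0-6 2-6 0"/><path data-order="1" d="M224 123l4 0 10 7 14 0 1-2 6 0 3-1 11-11 3-6 5-5"/><path data-order="2" d="M281 105l-1-13-4-7 0-3-2-1 0-6-1-3-7-7-7-3-3-3-6-2-5-6-3-6 0-12"/><path data-order="1" d="M449 100l-11-3-12-5-4 0-1-2-10 0-4-2-5 0"/><path data-order="1" d="M573 99l3-2 8 0 4 6 0 4 2 2 0 39-3 3-4 1-3 3-9 4-4 0-4 3-6 0-1 2-3 0-6 2-2 3 0 19 1 1 0 8-1 2-2 8-3 6-2 3-22 18"/><path data-order="3" d="M402 88l-7-6-7-8 0-3-1-2 0-7 1-1 0-13-3-3-1-5-7-7-35 0"/><path data-order="1" d="M115 71l1 4 6 7 0 1 7 9 0 4 3 3 0 60 1 2 0 7 3 6 0 11-1 1"/>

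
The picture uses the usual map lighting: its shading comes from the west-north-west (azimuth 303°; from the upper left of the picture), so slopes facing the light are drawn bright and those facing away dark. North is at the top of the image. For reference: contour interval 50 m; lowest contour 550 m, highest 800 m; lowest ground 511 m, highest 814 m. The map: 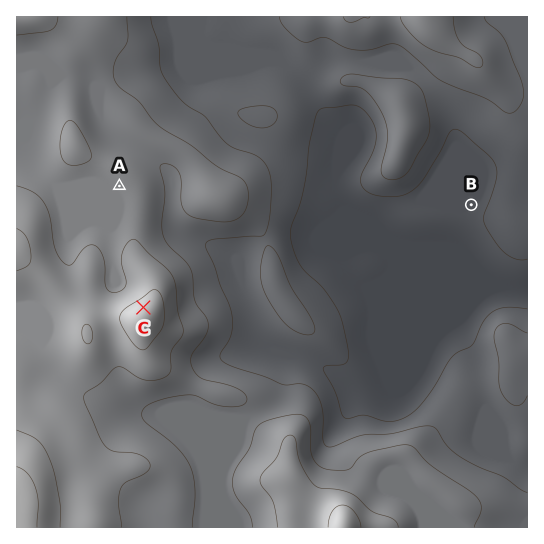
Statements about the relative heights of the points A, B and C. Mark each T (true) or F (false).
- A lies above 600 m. T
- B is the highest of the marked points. F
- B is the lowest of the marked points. T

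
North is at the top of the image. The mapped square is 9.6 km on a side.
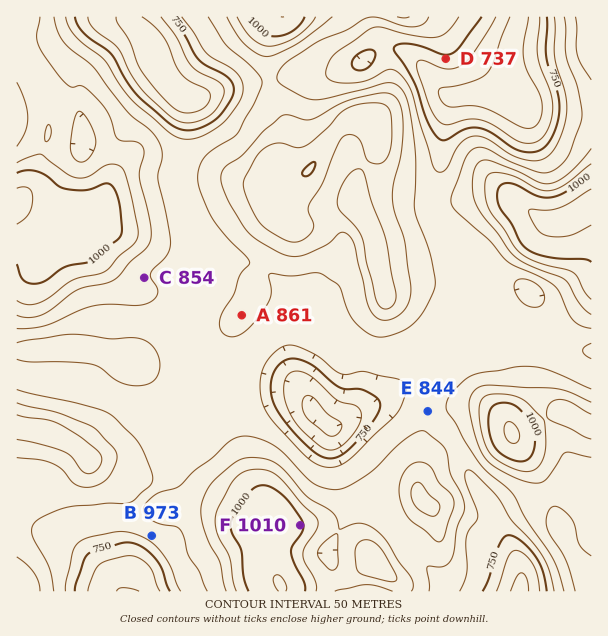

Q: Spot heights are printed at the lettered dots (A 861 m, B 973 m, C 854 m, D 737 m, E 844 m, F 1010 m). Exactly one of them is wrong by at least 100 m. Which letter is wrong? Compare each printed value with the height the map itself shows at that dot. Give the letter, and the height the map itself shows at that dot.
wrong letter B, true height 823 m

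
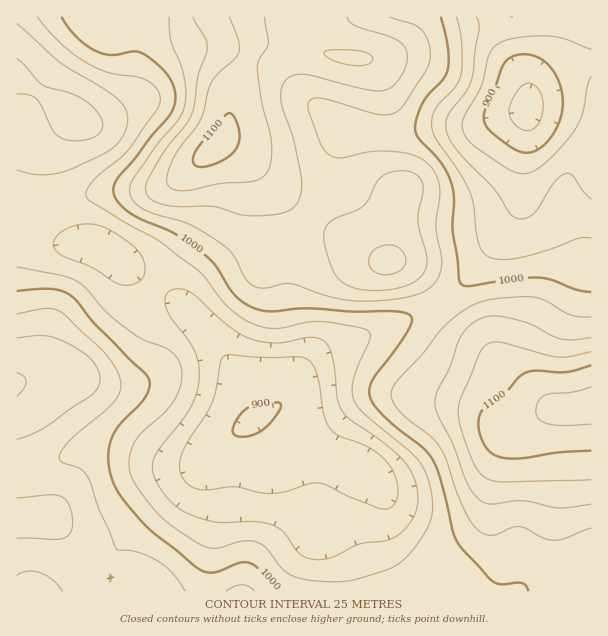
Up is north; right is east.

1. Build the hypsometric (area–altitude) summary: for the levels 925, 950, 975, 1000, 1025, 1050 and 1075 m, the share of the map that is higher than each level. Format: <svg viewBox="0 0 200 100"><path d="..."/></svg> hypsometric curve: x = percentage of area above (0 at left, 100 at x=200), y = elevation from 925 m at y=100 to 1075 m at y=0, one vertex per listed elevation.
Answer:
<svg viewBox="0 0 200 100"><path d="M178 100l-24-17-27-16-23-17-29-17-33-16-25-17"/></svg>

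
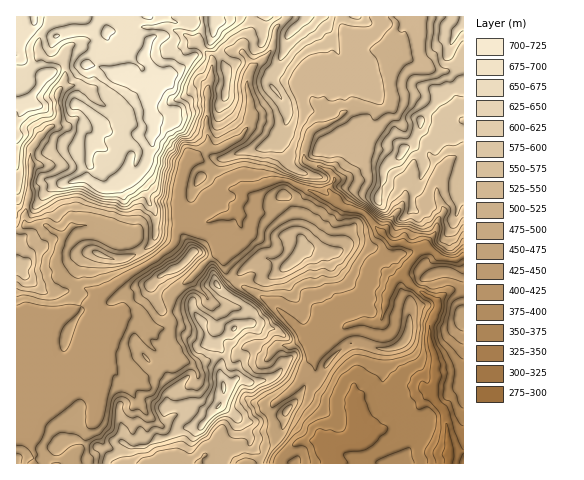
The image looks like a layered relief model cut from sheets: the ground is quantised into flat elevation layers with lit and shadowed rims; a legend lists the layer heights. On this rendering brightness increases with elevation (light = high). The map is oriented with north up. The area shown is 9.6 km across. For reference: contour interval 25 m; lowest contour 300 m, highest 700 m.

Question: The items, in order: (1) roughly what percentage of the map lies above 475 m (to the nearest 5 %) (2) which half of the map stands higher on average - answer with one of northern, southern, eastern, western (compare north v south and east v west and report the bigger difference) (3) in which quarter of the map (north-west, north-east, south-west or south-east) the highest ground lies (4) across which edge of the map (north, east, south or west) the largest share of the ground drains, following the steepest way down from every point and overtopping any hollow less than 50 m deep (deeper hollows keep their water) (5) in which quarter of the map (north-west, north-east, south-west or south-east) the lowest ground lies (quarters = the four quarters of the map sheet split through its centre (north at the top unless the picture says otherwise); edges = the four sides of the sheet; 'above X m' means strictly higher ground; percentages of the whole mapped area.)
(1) About 65 % of the map lies above 475 m.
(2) The northern half stands higher on average than the southern half.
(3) The highest point lies in the north-west quarter of the map.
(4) Drainage is mainly to the south: more ground falls towards that edge than towards any other.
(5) Look to the south-east quarter for the lowest ground.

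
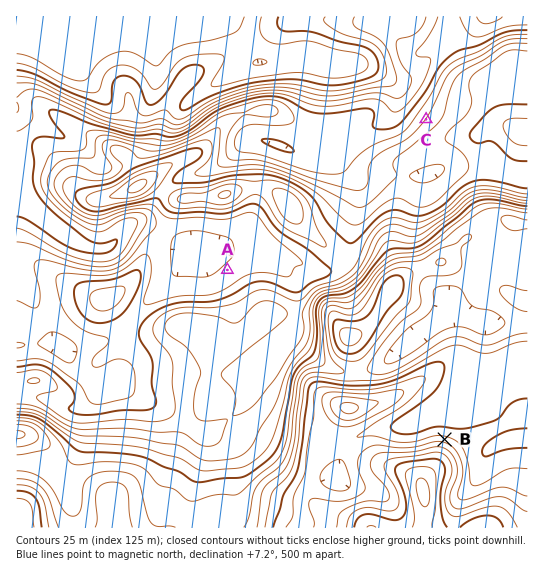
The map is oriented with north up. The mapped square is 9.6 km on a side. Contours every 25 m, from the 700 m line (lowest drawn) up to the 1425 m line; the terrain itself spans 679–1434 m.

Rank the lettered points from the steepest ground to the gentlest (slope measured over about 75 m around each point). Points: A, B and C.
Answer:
B C A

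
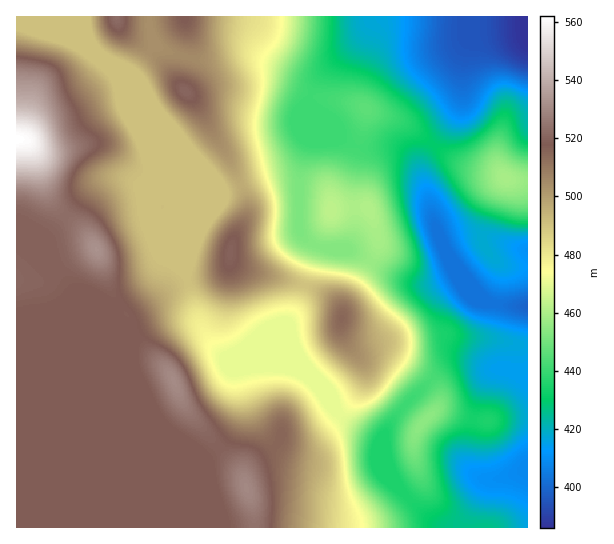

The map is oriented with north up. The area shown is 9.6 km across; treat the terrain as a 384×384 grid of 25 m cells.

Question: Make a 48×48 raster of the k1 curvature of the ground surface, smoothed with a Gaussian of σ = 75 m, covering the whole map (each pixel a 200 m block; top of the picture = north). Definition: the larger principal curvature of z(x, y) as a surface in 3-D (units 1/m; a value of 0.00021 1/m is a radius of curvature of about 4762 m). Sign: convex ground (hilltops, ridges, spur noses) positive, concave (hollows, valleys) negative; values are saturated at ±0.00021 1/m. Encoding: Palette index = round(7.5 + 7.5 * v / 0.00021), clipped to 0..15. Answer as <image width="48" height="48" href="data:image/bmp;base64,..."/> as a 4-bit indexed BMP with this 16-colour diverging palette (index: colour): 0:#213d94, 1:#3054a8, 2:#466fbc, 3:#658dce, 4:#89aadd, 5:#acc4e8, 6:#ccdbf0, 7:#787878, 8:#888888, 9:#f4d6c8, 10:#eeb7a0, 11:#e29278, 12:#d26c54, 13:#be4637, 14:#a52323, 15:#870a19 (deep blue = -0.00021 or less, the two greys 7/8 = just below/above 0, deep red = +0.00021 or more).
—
<image width="48" height="48" href="data:image/bmp;base64,Qk32BAAAAAAAAHYAAAAoAAAAMAAAADAAAAABAAQAAAAAAIAEAAATCwAAEwsAABAAAAAAAAAAlD0hAKhUMAC8b0YAzo1lAN2qiQDoxKwA8NvMAHh4eACIiIgAyNb0AKC37gB4kuIAVGzSADdGvgAjI6UAGQqHAIiIiIiIiIiIiHd5y3eIiImru6h3eKu7qYiIiIiIh4iIiIiKyoiIiJq7upmJqqmamIiIiIiIeIiIiIicyYiHeKvKmImruod4iIiIiIiId4iIiIityYiHisyneIrNqGZ4h4iIiIiIiIiIeIm8qIiIjNpmeJzshmd4h4iIiIiIh4iHd4m7qImIndhWeK7pZmeIh3iIiIiIeIh3d4mqqZqZrchXiM/XZniYh3d4iIiIiIiHeJqpqauqu8pmid+2Vnmph4eIiIiIh4iIibupqr3Lmct2aN/HaJqqmIeIeIiIh4iIrNypqs7JeM2VaL/7mrvMqYiHh4iId4iK3+uZm9+4d67YeZv/y7zMuYh3h3iIeIid/7h3it7Jd538mIi/26qrqIiIiHeId3i/+2Vmis25h3v/qHeN6YeJmIiIh3iHiHnv+FVXiaqYh3rvyXic2WV4iIiIiHh4iIv/yGZ4iIiIh4zty5q7uWVniIiIiIeHiL7/qHd4iIiImc7bzLy4mWZ3iIiIiHd3ic/rmHeIh3iJrO65vNyXmXd4iXeHiId3id25iIiId3iKvuyYrOyYmqu7u3d3h4d4i8qHeJqYd3eJv+uZvey6vd3Mu3eIiHeIrLl2Zoqod3Znr/y83cuqzKmYh3eIiHd5y5qYZouod2VXrv7cupmIuGaIh4iIh3eLyZqqmKu5h3eK3/7Kh3dpp3eJh4iIh3itt3iqq8y7u87//+y5h2aKh3iamIiIiInNlmeIm8273///66u6qHi5d4iqqoiIiJvtl3eHic7L3/2od4mruq3IeIrLqnd4ia38mHd3iM/cy5ZWd3eKu+6oiJy5h3d3ib/qmId3iL/8uVRYiHaKveqHibuYh3d3ic7IiId3iK7/yFRoqYiK3sh3iaqImXiHmsyod3iIiJv/+nd5upiL7pd3eZmIm3eJq6qod4iIeIjP/aiIq5mc7Id3eKqJvGerupmpiIiIeHee/aiIq5mt2od3eKu8y1i8qHiYh3iIh3ef65iIq5mtyYd3ebzLunnMl2d3d4iHd3ffyYiZu5icyYd4m8qru4nLlmZ3iIh3d3r9l4maqoeLuod5zLqszJvcu6iKuYh3h478iImIiYeJqoiM3Lq9urzrvN3dyIh4iM/aiIh2eIiJmYi9yqrNpt3JiazMqId3i+65h3d3d3iZiIrMqInflLzJd4mpiIh3ruuYl1Z3d3iZiay5h2fPtou5iImXeIiJ3smJqGZ3h3iaq8uYdlavyHq5iYmHeIiu/aiJqGd3iJq7u6mYdmaeynq5h4mXd4nf+5mZqYiImqu7mIiId3ituom6iImYh3v/yqmqq5iJmZmZh3iIh4msqaq7qZiId477mZmZmpd4iIiJiHd3d4mrlru8yoiIeN2oial3iqh4iIiJmHd3d3iZhpmaqYiZrcmImrh3iqmIiHd4mYd3d3iYdoh4iIm+/IiavJd3iamZiHd4mYd3d3iYd4d4iIrv6Yiry4eIiaqZiHd4mZiId4iYd4h3eIv/uIms2oiIiamZiHd3iZiIiIiYdw=="/>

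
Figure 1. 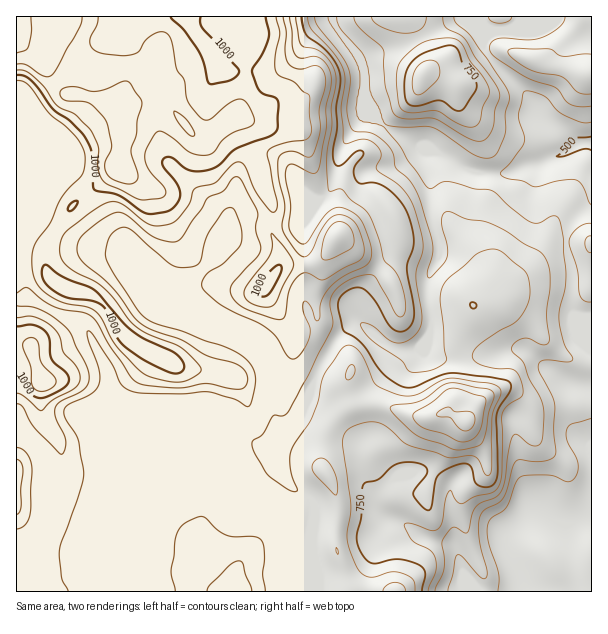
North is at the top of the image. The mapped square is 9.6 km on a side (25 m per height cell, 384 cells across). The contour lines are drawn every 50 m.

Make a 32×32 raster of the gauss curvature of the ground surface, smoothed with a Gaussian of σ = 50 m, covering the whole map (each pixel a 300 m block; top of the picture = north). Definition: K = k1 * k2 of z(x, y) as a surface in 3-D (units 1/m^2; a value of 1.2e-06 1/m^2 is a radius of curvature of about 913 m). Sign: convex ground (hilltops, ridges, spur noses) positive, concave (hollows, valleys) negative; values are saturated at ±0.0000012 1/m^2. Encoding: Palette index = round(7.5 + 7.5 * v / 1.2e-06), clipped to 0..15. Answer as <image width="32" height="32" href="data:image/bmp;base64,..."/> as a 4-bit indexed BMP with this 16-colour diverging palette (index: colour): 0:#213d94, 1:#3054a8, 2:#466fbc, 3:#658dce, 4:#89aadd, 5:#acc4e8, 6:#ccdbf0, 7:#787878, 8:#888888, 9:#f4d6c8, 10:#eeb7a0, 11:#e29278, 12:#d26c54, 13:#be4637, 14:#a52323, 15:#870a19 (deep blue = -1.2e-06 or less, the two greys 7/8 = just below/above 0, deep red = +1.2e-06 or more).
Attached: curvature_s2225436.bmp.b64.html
<image width="32" height="32" href="data:image/bmp;base64,Qk12AgAAAAAAAHYAAAAoAAAAIAAAACAAAAABAAQAAAAAAAACAAATCwAAEwsAABAAAAAAAAAAlD0hAKhUMAC8b0YAzo1lAN2qiQDoxKwA8NvMAHh4eACIiIgAyNb0AKC37gB4kuIAVGzSADdGvgAjI6UAGQqHAHd3eIeHeJeIh3WcWnd3d3d4iIeHd4d4eHhpd3iIh4h3h4iHeHh3iHd4iXd1loeIeGd3h4h4eId3d3iHd3end4end3d3d3iHd4eHd4hmhYh3eId3eIh3h3eHh3iIc5aId5eHd3iHh3d3ind4hcj2iIeHd4h4h4h4h4d3d4d0dnd3Z4Z4iIeIh4d3iHd3llWIiIaIeIiId3h3h3iHqI6biIiwuXd3h5hnd4eHZXiYl3doP5hGZ4hptnd4dnqIx2V3h2WIaHipOKV3d6iIhkeHeYd4h3iHl3d3iHendYd3d3hoiniaeHeHiGh2WHlYd3h4iHVKVZqHd3dHeJeMZ4iId4eWqXd4h3Z+ime4iXeIiIh4S3d3d3d3eJd3hXeXh4iId2d4h4h3eImDJ4ZmeHeIiHd3aIiHd4iISny3eHd3iIdseFiJl3eIdy2N1Yl3h3eHdoiZeYiXiIe2claId4eHiIiHdwdnlYeZeWWHl3eHh3eHh3mPmIZ4eYpmZ2d3d2eIeIiLVWiIiGRoeX2Hl3eHeHeHiGiHeWd4eLc3Rpl4d3d3dnZ3d3iImHhnuVaGmHiHd5fXeHd3l4eHeId5xYiGiYj0V4iHd3h3d703d8eKdndqGHd3d3d4d2a6SHW3h1inaIh2mXmXeIiGR3h3VtZoh3eHeHd3Z3iHh6l5iHSHh4h4"/>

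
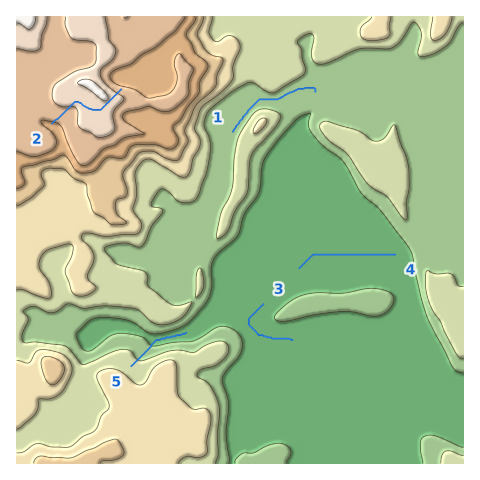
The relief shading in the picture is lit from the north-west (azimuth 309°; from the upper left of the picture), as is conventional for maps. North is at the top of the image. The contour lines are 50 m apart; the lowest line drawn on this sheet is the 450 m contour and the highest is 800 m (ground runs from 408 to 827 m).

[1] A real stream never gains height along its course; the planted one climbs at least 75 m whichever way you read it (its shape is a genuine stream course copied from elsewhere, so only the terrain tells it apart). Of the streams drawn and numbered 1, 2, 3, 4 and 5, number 2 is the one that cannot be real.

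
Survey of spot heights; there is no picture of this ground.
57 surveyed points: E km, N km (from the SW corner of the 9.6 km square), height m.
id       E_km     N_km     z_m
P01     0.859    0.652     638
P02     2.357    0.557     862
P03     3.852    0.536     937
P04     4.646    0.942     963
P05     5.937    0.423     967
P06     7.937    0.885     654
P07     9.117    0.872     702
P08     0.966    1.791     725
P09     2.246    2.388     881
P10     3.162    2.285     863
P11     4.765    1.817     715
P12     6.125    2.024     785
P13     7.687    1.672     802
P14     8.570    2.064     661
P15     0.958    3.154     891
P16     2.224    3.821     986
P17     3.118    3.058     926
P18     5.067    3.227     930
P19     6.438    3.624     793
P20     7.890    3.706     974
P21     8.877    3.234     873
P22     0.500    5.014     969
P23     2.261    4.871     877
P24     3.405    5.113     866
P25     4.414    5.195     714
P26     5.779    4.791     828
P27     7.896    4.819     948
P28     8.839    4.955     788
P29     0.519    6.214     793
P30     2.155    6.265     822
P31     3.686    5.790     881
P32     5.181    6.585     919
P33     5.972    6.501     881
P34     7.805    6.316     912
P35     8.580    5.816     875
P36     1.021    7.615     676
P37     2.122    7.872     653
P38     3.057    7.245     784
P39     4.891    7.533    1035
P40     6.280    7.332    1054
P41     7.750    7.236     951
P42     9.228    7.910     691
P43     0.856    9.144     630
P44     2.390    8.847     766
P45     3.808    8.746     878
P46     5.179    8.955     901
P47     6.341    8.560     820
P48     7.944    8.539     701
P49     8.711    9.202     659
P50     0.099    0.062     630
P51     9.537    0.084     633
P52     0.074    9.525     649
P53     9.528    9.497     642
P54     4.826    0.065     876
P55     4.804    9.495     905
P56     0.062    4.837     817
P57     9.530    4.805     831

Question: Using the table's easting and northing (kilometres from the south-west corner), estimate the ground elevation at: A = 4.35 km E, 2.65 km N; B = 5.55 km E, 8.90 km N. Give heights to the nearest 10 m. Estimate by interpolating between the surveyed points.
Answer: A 910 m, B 790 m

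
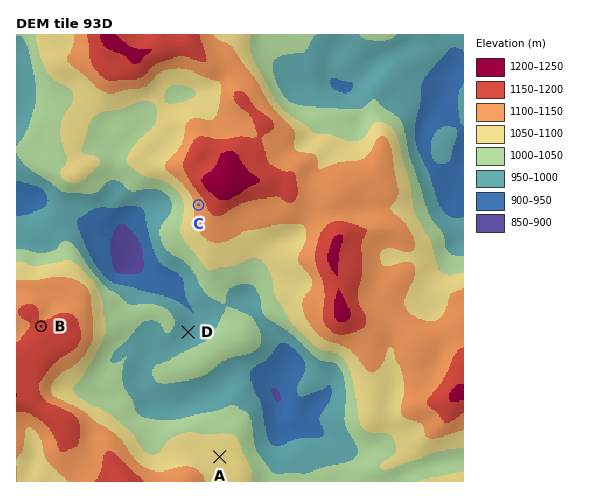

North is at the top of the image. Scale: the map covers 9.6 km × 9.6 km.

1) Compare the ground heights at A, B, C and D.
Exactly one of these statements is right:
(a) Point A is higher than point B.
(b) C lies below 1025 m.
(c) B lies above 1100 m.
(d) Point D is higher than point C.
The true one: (c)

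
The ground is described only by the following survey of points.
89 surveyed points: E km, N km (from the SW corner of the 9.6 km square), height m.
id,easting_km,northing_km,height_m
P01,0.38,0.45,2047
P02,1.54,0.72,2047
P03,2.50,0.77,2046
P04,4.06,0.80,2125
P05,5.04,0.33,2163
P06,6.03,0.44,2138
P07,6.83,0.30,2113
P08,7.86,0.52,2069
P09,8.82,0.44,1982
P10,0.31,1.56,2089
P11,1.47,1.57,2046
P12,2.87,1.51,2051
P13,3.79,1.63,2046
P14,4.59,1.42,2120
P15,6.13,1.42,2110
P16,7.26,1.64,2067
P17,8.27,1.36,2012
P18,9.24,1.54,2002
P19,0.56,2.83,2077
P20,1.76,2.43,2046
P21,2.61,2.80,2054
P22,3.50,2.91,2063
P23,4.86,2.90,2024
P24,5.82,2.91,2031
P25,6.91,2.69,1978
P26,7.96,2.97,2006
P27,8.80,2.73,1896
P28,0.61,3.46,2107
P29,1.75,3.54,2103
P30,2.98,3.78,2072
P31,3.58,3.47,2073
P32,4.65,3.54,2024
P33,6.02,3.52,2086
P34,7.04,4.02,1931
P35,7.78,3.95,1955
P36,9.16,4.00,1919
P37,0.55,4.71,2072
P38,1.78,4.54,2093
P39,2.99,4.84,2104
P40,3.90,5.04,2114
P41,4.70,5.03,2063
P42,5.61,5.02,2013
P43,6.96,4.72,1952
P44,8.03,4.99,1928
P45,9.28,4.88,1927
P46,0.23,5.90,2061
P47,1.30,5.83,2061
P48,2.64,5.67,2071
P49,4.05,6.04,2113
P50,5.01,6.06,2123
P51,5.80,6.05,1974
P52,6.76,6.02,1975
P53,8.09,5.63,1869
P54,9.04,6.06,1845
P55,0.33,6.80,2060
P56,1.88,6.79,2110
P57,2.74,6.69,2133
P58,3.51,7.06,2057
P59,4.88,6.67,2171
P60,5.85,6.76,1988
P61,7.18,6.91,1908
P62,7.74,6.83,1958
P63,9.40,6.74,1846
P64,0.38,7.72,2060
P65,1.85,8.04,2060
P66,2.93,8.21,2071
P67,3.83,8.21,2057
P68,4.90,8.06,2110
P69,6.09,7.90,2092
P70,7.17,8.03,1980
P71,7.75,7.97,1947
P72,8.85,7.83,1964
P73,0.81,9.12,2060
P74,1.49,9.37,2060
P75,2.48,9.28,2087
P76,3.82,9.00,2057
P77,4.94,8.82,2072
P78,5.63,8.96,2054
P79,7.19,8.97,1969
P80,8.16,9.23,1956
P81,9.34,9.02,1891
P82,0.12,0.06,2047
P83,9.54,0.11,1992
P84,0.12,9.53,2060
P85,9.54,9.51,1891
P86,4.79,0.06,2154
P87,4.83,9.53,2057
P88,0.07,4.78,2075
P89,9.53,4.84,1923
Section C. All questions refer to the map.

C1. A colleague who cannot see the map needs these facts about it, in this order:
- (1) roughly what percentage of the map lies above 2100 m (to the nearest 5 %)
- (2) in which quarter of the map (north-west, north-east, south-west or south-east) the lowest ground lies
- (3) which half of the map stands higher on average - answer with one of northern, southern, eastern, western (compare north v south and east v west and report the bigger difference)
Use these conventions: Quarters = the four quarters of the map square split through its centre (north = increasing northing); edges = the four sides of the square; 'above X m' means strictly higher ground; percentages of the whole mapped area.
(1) Roughly 15 % of the ground is higher than 2100 m.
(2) Look to the north-east quarter for the lowest ground.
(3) Taken as a whole, the western half is higher than the eastern.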